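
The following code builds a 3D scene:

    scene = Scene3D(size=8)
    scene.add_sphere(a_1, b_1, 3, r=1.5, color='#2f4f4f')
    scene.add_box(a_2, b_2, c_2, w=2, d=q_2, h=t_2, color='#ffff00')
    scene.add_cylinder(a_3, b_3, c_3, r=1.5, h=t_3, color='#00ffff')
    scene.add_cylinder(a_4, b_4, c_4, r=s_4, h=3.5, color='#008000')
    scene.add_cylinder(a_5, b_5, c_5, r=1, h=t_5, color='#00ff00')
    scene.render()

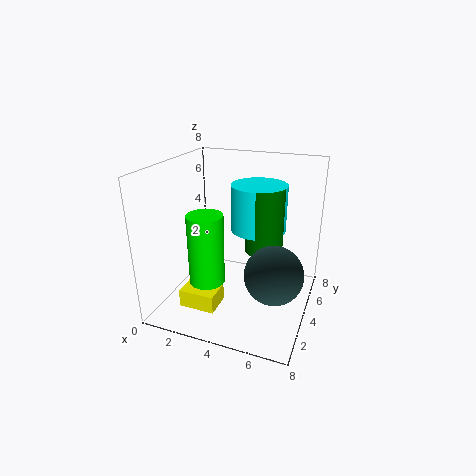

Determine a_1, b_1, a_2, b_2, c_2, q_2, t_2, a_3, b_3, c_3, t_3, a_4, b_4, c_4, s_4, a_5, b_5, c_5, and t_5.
a_1 = 6.5, b_1 = 2.5, a_2 = 1.5, b_2 = 1.5, c_2 = 0.5, q_2 = 1.5, t_2 = 1, a_3 = 5, b_3 = 4.5, c_3 = 4.5, t_3 = 2.5, a_4 = 5.5, b_4 = 4, c_4 = 3.5, s_4 = 1, a_5 = 2.5, b_5 = 3, c_5 = 1.5, t_5 = 4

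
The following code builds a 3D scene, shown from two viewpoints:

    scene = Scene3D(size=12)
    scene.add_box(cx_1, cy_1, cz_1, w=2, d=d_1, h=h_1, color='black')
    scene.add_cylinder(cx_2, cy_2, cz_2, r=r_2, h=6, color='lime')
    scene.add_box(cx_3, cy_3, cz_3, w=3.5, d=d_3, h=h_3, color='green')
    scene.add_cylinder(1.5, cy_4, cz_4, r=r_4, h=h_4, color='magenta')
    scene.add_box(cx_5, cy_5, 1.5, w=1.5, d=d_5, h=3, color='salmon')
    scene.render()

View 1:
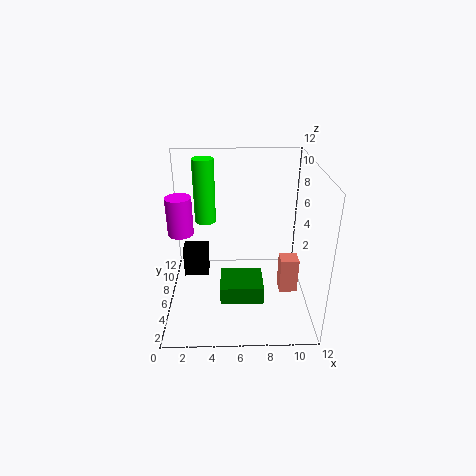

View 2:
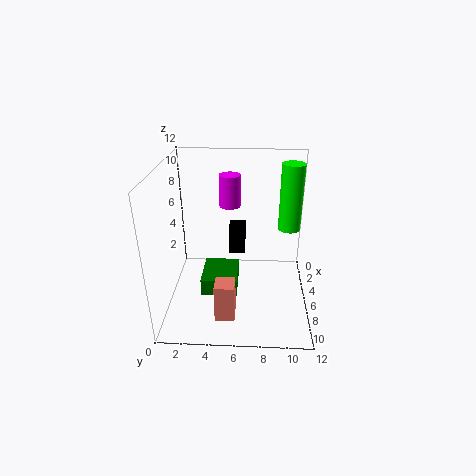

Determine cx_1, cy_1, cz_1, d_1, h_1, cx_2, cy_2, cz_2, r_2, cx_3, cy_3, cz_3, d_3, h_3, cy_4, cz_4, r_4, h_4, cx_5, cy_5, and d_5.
cx_1 = 1.5; cy_1 = 5; cz_1 = 3; d_1 = 1.5; h_1 = 2.5; cx_2 = 3; cy_2 = 10.5; cz_2 = 5.5; r_2 = 1; cx_3 = 4.5; cy_3 = 3; cz_3 = 1.5; d_3 = 3; h_3 = 1.5; cy_4 = 5; cz_4 = 7; r_4 = 1; h_4 = 3; cx_5 = 9.5; cy_5 = 4.5; d_5 = 1.5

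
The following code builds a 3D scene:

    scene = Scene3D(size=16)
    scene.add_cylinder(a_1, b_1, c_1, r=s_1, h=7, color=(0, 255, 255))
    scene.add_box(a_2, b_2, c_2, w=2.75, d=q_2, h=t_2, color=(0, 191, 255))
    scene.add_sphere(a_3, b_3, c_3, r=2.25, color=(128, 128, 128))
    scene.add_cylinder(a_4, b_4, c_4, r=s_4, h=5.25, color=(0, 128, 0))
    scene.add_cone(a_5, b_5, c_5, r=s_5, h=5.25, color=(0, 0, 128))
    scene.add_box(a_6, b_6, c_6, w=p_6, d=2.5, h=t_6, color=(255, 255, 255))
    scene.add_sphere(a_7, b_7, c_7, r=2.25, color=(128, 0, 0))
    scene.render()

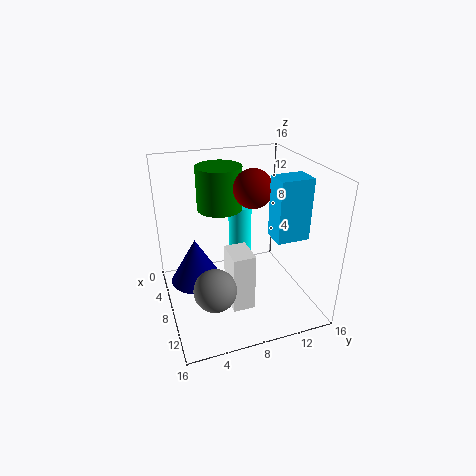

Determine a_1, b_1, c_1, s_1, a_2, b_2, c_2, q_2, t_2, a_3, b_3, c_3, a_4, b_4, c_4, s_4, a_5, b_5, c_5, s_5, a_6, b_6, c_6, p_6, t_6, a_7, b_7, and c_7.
a_1 = 1.75; b_1 = 10.5; c_1 = 2; s_1 = 1.5; a_2 = 7.75; b_2 = 11.75; c_2 = 7.75; q_2 = 3.75; t_2 = 7; a_3 = 11.5; b_3 = 4.25; c_3 = 4.25; a_4 = 2.75; b_4 = 7.5; c_4 = 9.5; s_4 = 2.75; a_5 = 6; b_5 = 3.5; c_5 = 2.25; s_5 = 3; a_6 = 7.5; b_6 = 6.5; c_6 = 0.25; p_6 = 3.5; t_6 = 6.75; a_7 = 6; b_7 = 10.5; c_7 = 12.75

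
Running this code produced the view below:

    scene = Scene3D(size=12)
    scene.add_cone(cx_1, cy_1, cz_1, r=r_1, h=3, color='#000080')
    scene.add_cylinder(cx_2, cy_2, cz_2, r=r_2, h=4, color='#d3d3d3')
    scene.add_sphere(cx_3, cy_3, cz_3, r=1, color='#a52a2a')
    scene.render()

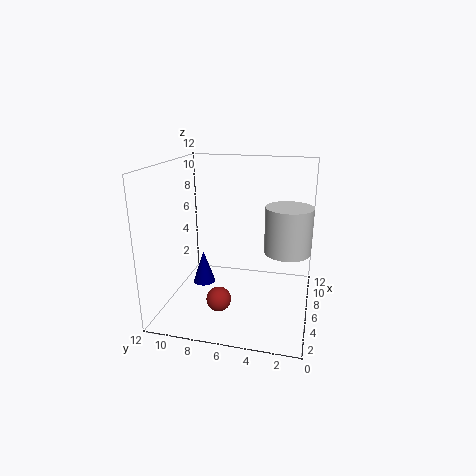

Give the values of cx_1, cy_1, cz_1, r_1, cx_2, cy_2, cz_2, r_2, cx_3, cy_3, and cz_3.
cx_1 = 7; cy_1 = 9.5; cz_1 = 1; r_1 = 1; cx_2 = 7.5; cy_2 = 2; cz_2 = 4.5; r_2 = 2; cx_3 = 3.5; cy_3 = 7; cz_3 = 1.5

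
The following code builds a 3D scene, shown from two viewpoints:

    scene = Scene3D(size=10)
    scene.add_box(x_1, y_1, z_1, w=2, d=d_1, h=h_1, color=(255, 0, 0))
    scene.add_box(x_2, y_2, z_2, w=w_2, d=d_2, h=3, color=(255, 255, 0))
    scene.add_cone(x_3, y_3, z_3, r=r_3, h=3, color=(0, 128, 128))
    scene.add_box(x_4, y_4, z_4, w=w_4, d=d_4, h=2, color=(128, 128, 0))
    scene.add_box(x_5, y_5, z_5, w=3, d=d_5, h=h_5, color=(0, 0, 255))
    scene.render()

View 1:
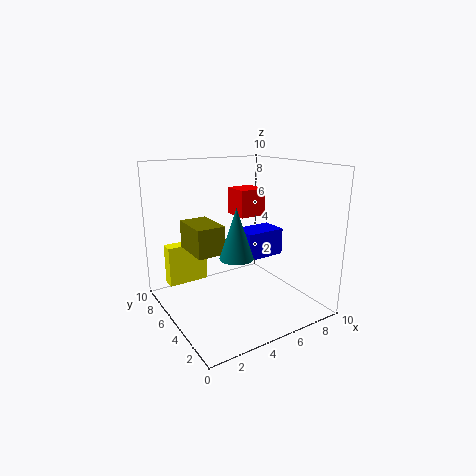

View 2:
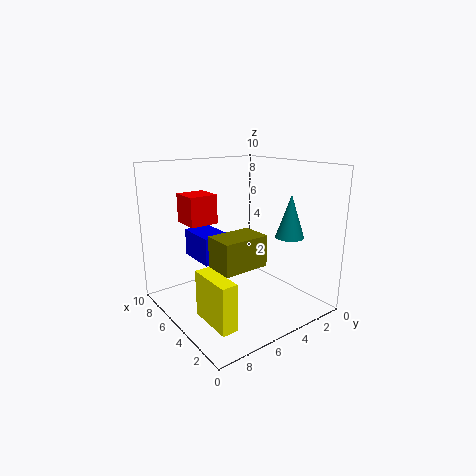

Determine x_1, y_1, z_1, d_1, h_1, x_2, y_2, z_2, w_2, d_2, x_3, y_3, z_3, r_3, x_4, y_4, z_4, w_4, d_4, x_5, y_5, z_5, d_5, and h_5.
x_1 = 6
y_1 = 6
z_1 = 6
d_1 = 2
h_1 = 2
x_2 = 1
y_2 = 8
z_2 = 1
w_2 = 3
d_2 = 1
x_3 = 3
y_3 = 2
z_3 = 5
r_3 = 1
x_4 = 2
y_4 = 5
z_4 = 4
w_4 = 2
d_4 = 3
x_5 = 6
y_5 = 5
z_5 = 3
d_5 = 2
h_5 = 2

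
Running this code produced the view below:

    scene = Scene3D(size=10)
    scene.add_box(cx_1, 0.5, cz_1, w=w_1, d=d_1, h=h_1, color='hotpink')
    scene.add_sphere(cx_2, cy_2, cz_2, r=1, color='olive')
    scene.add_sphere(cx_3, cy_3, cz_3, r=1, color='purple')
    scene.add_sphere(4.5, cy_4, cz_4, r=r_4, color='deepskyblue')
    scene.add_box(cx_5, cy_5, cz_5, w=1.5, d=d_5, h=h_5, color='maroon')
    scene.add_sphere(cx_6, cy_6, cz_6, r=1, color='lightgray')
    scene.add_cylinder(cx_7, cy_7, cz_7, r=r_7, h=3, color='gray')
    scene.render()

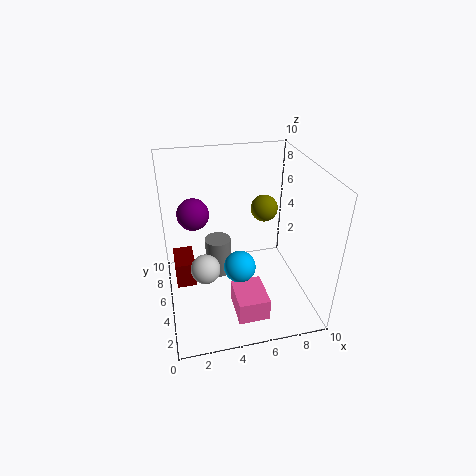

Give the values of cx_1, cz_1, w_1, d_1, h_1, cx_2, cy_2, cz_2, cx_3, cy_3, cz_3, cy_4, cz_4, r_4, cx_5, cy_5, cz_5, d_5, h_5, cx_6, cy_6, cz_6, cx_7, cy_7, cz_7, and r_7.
cx_1 = 4
cz_1 = 1.5
w_1 = 2
d_1 = 2.5
h_1 = 1.5
cx_2 = 7.5
cy_2 = 7
cz_2 = 6
cx_3 = 2
cy_3 = 4.5
cz_3 = 7.5
cy_4 = 2.5
cz_4 = 4.5
r_4 = 1
cx_5 = 0.5
cy_5 = 6
cz_5 = 0.5
d_5 = 2.5
h_5 = 2
cx_6 = 2.5
cy_6 = 4
cz_6 = 3.5
cx_7 = 4
cy_7 = 7.5
cz_7 = 0.5
r_7 = 1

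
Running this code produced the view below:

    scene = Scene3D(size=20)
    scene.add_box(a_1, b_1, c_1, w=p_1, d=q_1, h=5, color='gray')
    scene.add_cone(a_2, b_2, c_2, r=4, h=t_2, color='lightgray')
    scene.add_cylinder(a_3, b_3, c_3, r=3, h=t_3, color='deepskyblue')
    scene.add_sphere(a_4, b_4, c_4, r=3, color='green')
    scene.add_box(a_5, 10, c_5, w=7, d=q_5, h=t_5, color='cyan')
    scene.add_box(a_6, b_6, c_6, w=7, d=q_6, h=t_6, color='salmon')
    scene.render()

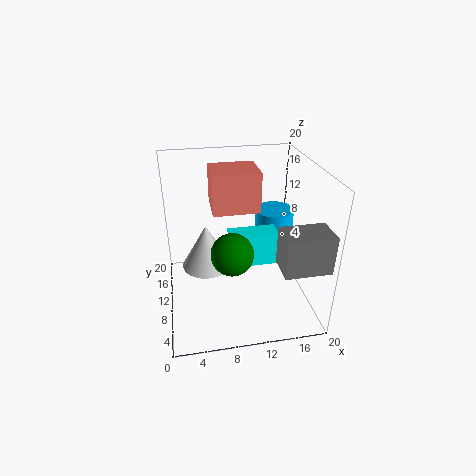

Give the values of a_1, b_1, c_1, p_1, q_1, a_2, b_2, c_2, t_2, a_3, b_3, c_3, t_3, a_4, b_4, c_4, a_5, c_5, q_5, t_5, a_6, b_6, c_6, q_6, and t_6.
a_1 = 14
b_1 = 1
c_1 = 9
p_1 = 6
q_1 = 4
a_2 = 6
b_2 = 16
c_2 = 2
t_2 = 7
a_3 = 17
b_3 = 16
c_3 = 5
t_3 = 6
a_4 = 9
b_4 = 9
c_4 = 8
a_5 = 9
c_5 = 5
q_5 = 3
t_5 = 5
a_6 = 7
b_6 = 13
c_6 = 12
q_6 = 6
t_6 = 6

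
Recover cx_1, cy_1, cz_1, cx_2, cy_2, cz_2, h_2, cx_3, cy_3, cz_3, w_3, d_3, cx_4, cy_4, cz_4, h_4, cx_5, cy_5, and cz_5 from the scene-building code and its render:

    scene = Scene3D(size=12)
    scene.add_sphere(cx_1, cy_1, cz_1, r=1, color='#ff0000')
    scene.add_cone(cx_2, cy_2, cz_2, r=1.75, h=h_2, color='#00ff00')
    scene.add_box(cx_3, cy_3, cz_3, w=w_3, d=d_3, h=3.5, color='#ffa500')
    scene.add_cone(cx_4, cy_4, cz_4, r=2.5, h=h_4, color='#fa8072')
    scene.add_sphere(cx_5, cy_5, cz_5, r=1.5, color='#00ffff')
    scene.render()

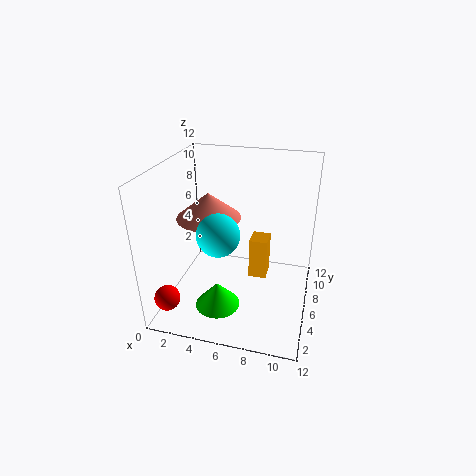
cx_1 = 1.5; cy_1 = 1.25; cz_1 = 2.5; cx_2 = 5.25; cy_2 = 2.5; cz_2 = 1.75; h_2 = 2; cx_3 = 7; cy_3 = 5.75; cz_3 = 2.5; w_3 = 1.5; d_3 = 1.75; cx_4 = 4; cy_4 = 4.75; cz_4 = 8.25; h_4 = 2; cx_5 = 5.75; cy_5 = 1.75; cz_5 = 8.5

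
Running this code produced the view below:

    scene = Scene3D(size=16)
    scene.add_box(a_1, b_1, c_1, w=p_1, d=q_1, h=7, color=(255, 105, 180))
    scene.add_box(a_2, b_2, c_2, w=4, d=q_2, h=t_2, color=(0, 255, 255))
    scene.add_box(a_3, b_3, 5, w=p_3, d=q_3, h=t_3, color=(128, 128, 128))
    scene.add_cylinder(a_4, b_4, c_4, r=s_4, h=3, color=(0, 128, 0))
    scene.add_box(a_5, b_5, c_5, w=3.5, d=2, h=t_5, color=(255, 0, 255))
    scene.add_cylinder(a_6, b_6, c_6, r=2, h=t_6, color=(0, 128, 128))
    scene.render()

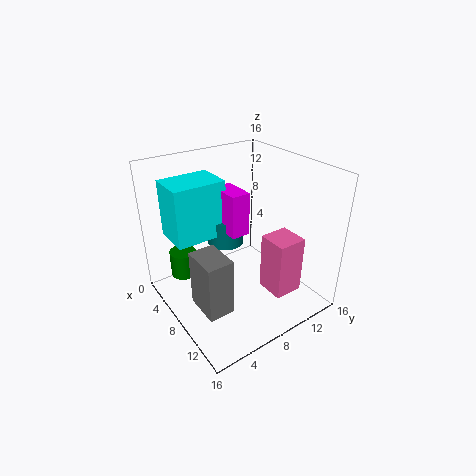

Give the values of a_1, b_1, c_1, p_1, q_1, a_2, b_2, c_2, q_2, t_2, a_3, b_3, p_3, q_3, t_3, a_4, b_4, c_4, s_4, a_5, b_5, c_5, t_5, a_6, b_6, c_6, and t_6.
a_1 = 8.5, b_1 = 11, c_1 = 0.5, p_1 = 3.5, q_1 = 3.5, a_2 = 4, b_2 = 1, c_2 = 9, q_2 = 5.5, t_2 = 6, a_3 = 11, b_3 = 0.5, p_3 = 3.5, q_3 = 2.5, t_3 = 5.5, a_4 = 4, b_4 = 3, c_4 = 3, s_4 = 1.5, a_5 = 6.5, b_5 = 6, c_5 = 9.5, t_5 = 4.5, a_6 = 7, b_6 = 7, c_6 = 7.5, t_6 = 3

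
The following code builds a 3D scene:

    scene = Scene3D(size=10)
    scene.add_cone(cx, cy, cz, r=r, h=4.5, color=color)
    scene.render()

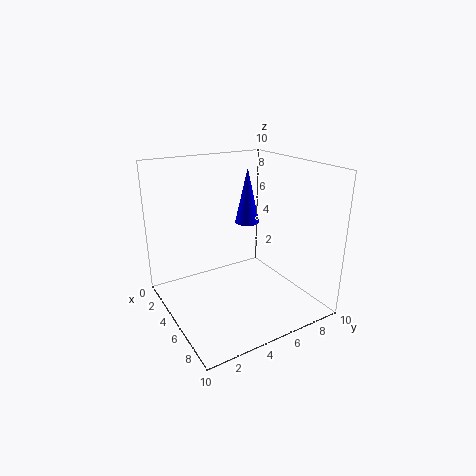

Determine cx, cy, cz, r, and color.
cx = 1.5; cy = 8; cz = 4.5; r = 1; color = 'blue'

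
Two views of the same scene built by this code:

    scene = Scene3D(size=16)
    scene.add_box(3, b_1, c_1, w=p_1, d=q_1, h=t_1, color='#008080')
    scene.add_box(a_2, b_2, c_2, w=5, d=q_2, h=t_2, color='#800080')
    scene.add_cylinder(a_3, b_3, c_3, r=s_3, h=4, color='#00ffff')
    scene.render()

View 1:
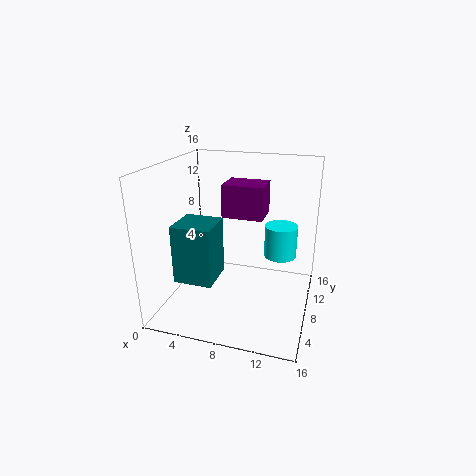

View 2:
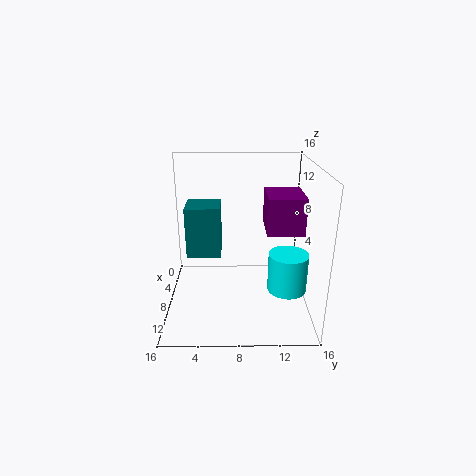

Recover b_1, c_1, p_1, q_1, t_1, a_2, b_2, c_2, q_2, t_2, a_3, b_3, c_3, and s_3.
b_1 = 2
c_1 = 5
p_1 = 4
q_1 = 4
t_1 = 6
a_2 = 5
b_2 = 11
c_2 = 9
q_2 = 4
t_2 = 4
a_3 = 12
b_3 = 13
c_3 = 4
s_3 = 2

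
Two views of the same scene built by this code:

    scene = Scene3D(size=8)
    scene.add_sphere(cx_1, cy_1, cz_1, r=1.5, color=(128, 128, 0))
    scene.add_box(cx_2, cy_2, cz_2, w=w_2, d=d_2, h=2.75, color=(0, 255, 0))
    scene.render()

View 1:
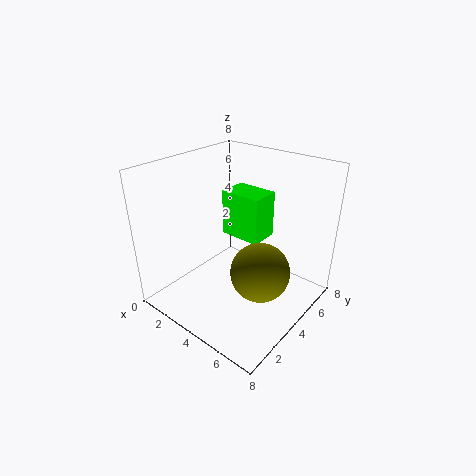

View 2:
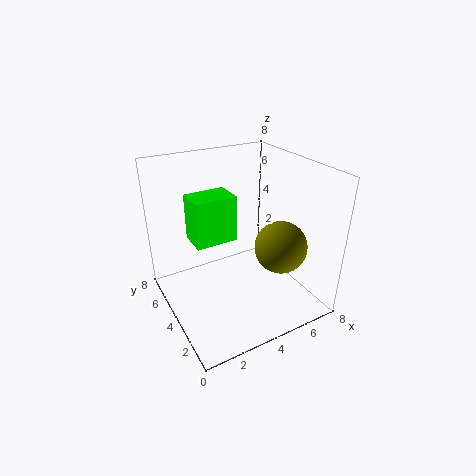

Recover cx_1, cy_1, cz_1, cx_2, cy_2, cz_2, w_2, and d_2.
cx_1 = 6.25, cy_1 = 3, cz_1 = 3.25, cx_2 = 2, cy_2 = 5, cz_2 = 3.25, w_2 = 2.5, d_2 = 1.75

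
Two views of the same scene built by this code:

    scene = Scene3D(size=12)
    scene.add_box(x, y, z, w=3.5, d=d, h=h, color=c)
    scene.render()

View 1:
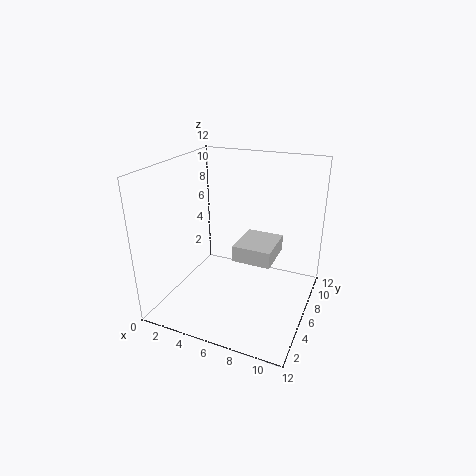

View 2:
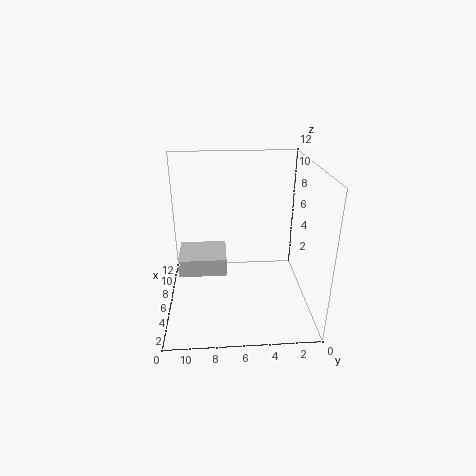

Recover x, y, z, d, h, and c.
x = 5, y = 7, z = 3, d = 4, h = 1.5, c = 'lightgray'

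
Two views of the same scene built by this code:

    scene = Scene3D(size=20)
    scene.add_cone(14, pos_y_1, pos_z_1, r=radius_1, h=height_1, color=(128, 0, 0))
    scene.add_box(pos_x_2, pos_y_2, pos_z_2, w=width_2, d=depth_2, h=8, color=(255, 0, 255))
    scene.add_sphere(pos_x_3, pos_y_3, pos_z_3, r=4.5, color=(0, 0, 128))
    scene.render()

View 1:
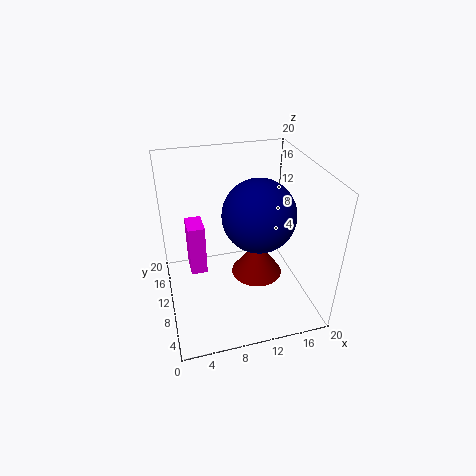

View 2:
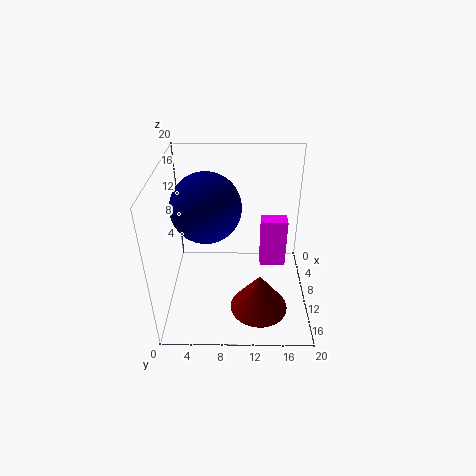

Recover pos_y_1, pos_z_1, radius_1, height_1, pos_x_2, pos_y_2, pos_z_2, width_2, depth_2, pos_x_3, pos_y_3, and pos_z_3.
pos_y_1 = 13
pos_z_1 = 1
radius_1 = 4
height_1 = 5.5
pos_x_2 = 3.5
pos_y_2 = 13.5
pos_z_2 = 2
width_2 = 2.5
depth_2 = 4
pos_x_3 = 11.5
pos_y_3 = 6
pos_z_3 = 15.5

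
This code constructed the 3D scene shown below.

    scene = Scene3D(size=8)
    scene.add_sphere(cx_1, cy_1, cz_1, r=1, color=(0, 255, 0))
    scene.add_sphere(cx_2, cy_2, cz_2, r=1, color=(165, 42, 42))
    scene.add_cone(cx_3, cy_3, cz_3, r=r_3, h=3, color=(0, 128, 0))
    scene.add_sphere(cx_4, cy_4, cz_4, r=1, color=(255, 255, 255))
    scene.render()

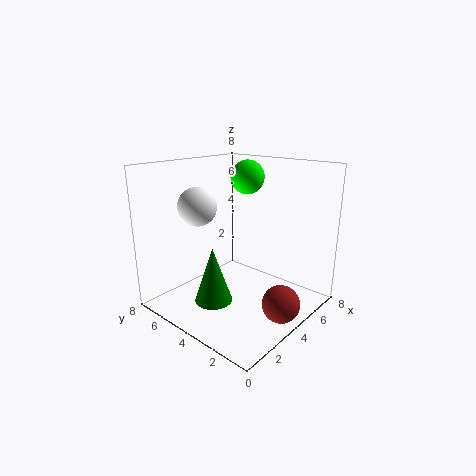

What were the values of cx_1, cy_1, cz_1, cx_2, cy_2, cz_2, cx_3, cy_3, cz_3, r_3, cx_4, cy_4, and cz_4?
cx_1 = 6; cy_1 = 5; cz_1 = 7; cx_2 = 4; cy_2 = 1; cz_2 = 1; cx_3 = 2; cy_3 = 4; cz_3 = 1; r_3 = 1; cx_4 = 2; cy_4 = 5; cz_4 = 6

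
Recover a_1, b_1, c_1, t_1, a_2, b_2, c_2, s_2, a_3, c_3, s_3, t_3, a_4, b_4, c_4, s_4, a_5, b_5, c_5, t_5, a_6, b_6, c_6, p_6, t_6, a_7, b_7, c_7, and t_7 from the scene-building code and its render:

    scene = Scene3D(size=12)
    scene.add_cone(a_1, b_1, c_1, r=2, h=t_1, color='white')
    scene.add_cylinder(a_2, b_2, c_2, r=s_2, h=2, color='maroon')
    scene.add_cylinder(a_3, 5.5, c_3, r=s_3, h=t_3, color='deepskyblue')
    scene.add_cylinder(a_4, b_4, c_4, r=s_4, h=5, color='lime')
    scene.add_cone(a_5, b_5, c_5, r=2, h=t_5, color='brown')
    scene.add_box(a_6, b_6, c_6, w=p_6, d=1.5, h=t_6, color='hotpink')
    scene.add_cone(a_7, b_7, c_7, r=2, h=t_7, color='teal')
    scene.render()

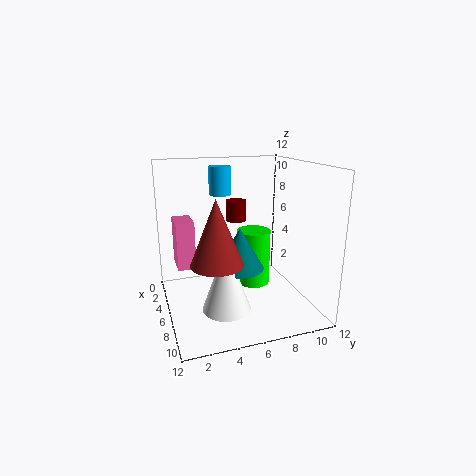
a_1 = 7.5, b_1 = 4.5, c_1 = 0.5, t_1 = 5.5, a_2 = 1, b_2 = 7.5, c_2 = 6, s_2 = 1, a_3 = 2.5, c_3 = 9, s_3 = 1, t_3 = 2.5, a_4 = 4.5, b_4 = 8, c_4 = 1, s_4 = 1.5, a_5 = 8.5, b_5 = 3.5, c_5 = 5, t_5 = 5, a_6 = 3, b_6 = 1, c_6 = 3.5, p_6 = 2.5, t_6 = 4, a_7 = 6.5, b_7 = 6, c_7 = 3.5, t_7 = 3.5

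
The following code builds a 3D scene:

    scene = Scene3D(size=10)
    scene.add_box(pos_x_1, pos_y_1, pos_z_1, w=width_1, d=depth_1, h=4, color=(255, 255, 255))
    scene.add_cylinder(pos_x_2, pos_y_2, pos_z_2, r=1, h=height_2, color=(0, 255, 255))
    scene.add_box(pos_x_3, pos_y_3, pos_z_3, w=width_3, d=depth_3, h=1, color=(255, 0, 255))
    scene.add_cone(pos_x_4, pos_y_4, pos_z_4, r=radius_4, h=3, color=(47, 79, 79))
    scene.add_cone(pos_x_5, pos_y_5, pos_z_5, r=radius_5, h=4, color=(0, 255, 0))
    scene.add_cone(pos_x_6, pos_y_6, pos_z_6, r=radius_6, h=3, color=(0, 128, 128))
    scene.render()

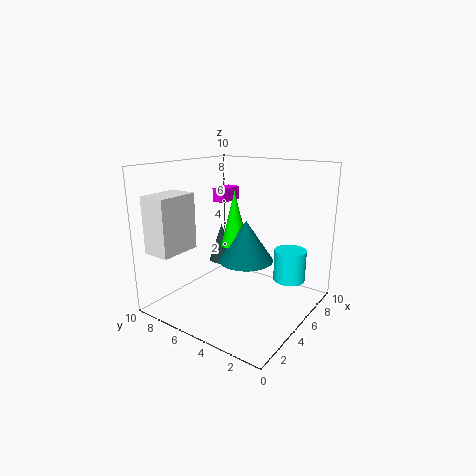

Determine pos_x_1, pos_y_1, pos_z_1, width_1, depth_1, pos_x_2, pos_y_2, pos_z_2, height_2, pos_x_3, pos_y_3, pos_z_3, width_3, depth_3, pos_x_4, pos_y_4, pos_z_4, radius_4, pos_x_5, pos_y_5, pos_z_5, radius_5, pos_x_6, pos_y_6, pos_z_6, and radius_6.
pos_x_1 = 1; pos_y_1 = 8; pos_z_1 = 4; width_1 = 3; depth_1 = 2; pos_x_2 = 5; pos_y_2 = 1; pos_z_2 = 3; height_2 = 2; pos_x_3 = 6; pos_y_3 = 7; pos_z_3 = 7; width_3 = 2; depth_3 = 1; pos_x_4 = 7; pos_y_4 = 8; pos_z_4 = 2; radius_4 = 1; pos_x_5 = 6; pos_y_5 = 6; pos_z_5 = 4; radius_5 = 1; pos_x_6 = 6; pos_y_6 = 5; pos_z_6 = 3; radius_6 = 2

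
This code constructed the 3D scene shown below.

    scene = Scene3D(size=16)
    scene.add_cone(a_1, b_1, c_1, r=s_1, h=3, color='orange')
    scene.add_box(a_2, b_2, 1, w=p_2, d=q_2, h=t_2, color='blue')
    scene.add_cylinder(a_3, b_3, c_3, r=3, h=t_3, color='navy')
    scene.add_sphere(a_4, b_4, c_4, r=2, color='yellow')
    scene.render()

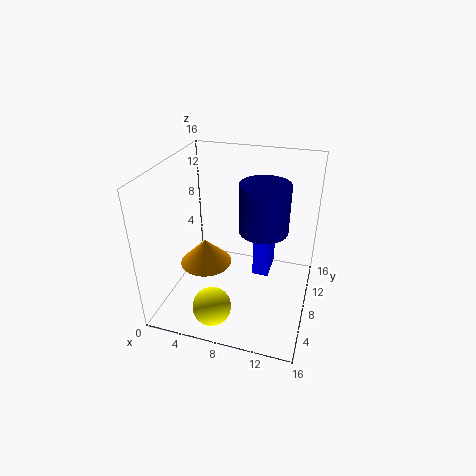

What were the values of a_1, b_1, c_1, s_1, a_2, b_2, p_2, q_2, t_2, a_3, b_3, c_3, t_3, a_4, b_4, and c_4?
a_1 = 4; b_1 = 8; c_1 = 4; s_1 = 3; a_2 = 9; b_2 = 11; p_2 = 2; q_2 = 4; t_2 = 7; a_3 = 10; b_3 = 12; c_3 = 7; t_3 = 6; a_4 = 7; b_4 = 2; c_4 = 3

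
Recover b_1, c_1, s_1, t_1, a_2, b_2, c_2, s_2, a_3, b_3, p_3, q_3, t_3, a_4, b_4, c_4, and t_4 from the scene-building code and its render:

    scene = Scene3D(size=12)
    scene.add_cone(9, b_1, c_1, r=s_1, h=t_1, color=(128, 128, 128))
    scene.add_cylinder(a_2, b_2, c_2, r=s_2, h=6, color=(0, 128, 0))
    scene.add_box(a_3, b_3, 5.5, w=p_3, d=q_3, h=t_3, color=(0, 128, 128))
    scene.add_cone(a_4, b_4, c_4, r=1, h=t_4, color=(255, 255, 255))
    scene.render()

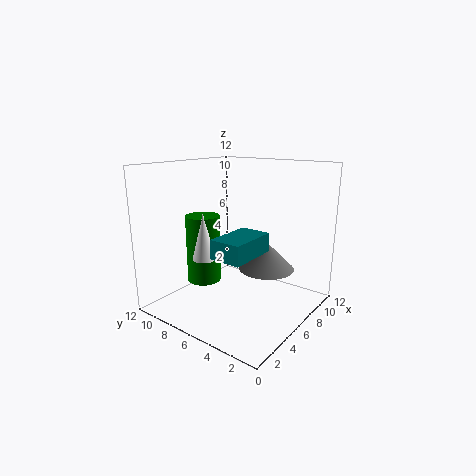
b_1 = 5, c_1 = 2.5, s_1 = 2.5, t_1 = 2.5, a_2 = 5.5, b_2 = 9.5, c_2 = 1.5, s_2 = 1.5, a_3 = 2, b_3 = 3, p_3 = 4, q_3 = 2.5, t_3 = 1.5, a_4 = 4.5, b_4 = 8.5, c_4 = 4, t_4 = 4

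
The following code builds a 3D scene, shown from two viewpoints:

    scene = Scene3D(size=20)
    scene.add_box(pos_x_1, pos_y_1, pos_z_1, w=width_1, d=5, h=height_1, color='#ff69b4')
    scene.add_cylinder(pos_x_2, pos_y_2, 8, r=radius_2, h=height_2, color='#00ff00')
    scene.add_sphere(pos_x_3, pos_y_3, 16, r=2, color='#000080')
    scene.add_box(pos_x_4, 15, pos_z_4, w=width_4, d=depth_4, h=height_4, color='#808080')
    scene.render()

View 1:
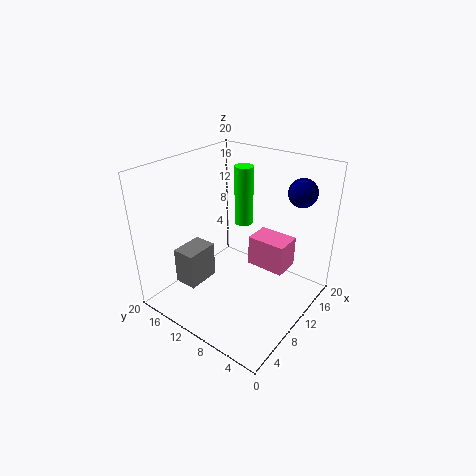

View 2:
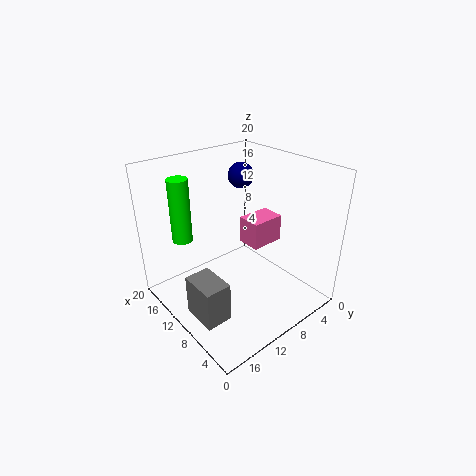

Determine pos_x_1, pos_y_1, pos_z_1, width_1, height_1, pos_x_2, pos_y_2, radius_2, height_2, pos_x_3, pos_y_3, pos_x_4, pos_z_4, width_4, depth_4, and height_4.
pos_x_1 = 9, pos_y_1 = 2.5, pos_z_1 = 7.5, width_1 = 3.5, height_1 = 4, pos_x_2 = 17.5, pos_y_2 = 14.5, radius_2 = 1.5, height_2 = 9.5, pos_x_3 = 16.5, pos_y_3 = 4, pos_x_4 = 5.5, pos_z_4 = 1.5, width_4 = 5, depth_4 = 3.5, height_4 = 5.5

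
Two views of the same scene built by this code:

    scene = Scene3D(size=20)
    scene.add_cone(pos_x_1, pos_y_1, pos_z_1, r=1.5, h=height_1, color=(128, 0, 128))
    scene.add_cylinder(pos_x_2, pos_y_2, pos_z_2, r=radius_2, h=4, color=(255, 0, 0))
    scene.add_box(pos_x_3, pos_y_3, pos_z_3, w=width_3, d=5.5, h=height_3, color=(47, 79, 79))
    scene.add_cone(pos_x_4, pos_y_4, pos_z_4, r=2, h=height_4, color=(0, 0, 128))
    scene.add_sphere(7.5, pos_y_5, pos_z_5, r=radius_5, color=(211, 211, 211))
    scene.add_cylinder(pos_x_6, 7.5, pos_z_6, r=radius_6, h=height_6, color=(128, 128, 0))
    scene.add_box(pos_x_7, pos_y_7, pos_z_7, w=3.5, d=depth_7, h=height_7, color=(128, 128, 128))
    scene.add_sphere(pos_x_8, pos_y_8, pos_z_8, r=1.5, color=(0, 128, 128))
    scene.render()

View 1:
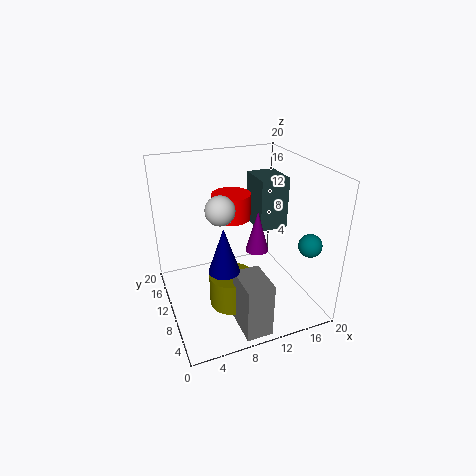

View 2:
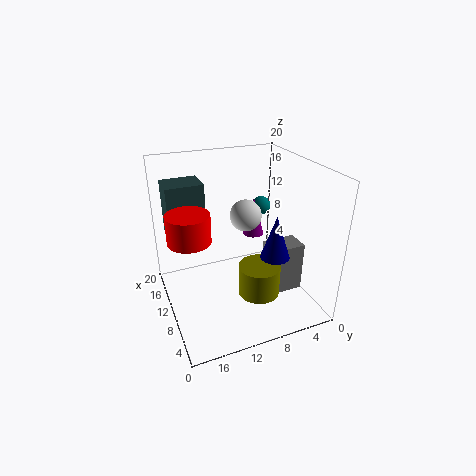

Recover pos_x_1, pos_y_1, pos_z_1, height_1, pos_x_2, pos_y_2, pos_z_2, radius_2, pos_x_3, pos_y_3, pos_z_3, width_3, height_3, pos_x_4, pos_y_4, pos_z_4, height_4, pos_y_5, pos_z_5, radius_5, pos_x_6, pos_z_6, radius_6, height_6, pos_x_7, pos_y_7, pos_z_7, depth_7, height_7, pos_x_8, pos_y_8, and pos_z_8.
pos_x_1 = 11.5
pos_y_1 = 7
pos_z_1 = 9.5
height_1 = 5.5
pos_x_2 = 11.5
pos_y_2 = 16.5
pos_z_2 = 10
radius_2 = 3
pos_x_3 = 15
pos_y_3 = 13
pos_z_3 = 8.5
width_3 = 4.5
height_3 = 8
pos_x_4 = 6.5
pos_y_4 = 6
pos_z_4 = 8
height_4 = 6
pos_y_5 = 10
pos_z_5 = 14.5
radius_5 = 2
pos_x_6 = 8
pos_z_6 = 1.5
radius_6 = 3
height_6 = 4.5
pos_x_7 = 7.5
pos_y_7 = 0.5
pos_z_7 = 0.5
depth_7 = 5
height_7 = 7.5
pos_x_8 = 17
pos_y_8 = 3
pos_z_8 = 11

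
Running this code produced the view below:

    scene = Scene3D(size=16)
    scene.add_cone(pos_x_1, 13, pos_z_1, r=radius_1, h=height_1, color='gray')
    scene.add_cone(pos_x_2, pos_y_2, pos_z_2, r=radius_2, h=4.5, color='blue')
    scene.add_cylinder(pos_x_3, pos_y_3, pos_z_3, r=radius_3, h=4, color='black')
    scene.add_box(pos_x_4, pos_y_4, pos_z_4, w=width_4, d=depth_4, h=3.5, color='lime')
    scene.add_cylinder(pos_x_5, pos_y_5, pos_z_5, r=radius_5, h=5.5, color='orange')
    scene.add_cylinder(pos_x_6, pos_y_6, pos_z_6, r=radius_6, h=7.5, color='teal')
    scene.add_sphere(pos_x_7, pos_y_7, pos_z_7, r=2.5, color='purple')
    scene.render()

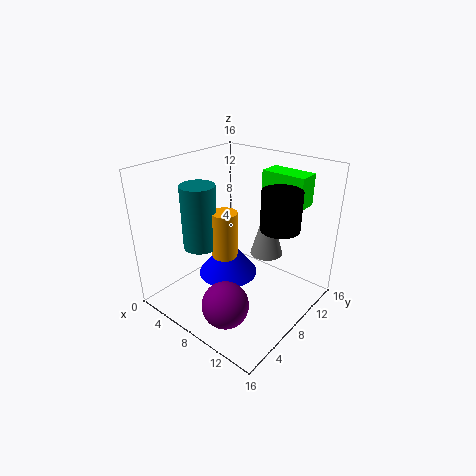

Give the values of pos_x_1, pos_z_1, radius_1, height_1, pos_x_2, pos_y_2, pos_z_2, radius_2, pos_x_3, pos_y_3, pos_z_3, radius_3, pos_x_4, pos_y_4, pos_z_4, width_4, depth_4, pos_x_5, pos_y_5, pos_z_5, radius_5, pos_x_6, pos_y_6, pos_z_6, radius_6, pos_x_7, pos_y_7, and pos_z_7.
pos_x_1 = 8.5, pos_z_1 = 4, radius_1 = 2, height_1 = 7, pos_x_2 = 6, pos_y_2 = 8.5, pos_z_2 = 2.5, radius_2 = 3.5, pos_x_3 = 13, pos_y_3 = 8.5, pos_z_3 = 10.5, radius_3 = 2, pos_x_4 = 8.5, pos_y_4 = 11.5, pos_z_4 = 11.5, width_4 = 5, depth_4 = 2.5, pos_x_5 = 6, pos_y_5 = 8, pos_z_5 = 5, radius_5 = 1.5, pos_x_6 = 3.5, pos_y_6 = 6.5, pos_z_6 = 6, radius_6 = 2, pos_x_7 = 10, pos_y_7 = 3.5, pos_z_7 = 2.5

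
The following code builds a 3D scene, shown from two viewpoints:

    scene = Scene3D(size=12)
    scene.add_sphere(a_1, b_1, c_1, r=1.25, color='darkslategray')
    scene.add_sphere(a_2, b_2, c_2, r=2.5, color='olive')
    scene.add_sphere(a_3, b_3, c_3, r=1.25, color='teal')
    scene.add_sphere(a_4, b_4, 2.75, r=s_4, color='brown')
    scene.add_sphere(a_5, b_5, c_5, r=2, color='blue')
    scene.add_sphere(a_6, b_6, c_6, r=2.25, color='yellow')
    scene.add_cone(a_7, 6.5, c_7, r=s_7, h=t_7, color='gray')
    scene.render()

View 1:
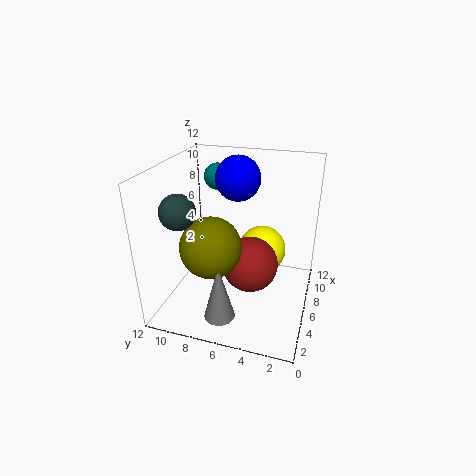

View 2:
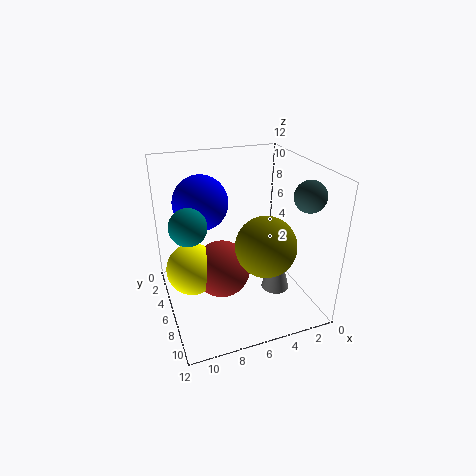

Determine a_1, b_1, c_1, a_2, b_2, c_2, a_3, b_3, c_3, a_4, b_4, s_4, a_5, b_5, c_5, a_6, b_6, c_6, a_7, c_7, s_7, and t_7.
a_1 = 1.25
b_1 = 8.75
c_1 = 10
a_2 = 4.25
b_2 = 7.75
c_2 = 5.75
a_3 = 10.75
b_3 = 9.5
c_3 = 9.5
a_4 = 7.25
b_4 = 5.25
s_4 = 2.5
a_5 = 9.25
b_5 = 7
c_5 = 10
a_6 = 9.75
b_6 = 4.75
c_6 = 3
a_7 = 2.5
c_7 = 0.5
s_7 = 1.25
t_7 = 4.75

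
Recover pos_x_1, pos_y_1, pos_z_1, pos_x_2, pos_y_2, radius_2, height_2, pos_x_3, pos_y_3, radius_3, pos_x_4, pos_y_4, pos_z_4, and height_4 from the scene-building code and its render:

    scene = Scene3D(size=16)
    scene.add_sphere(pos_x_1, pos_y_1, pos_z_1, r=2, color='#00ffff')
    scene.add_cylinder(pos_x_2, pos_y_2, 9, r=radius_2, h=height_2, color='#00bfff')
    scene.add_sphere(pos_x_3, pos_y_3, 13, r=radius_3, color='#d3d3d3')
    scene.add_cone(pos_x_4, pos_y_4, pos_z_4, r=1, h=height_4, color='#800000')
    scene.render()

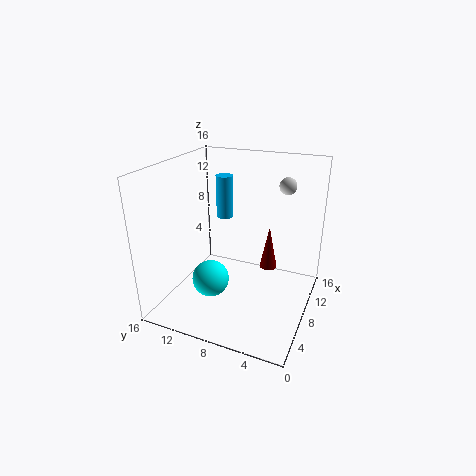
pos_x_1 = 5, pos_y_1 = 10, pos_z_1 = 4, pos_x_2 = 11, pos_y_2 = 11, radius_2 = 1, height_2 = 5, pos_x_3 = 13, pos_y_3 = 4, radius_3 = 1, pos_x_4 = 10, pos_y_4 = 5, pos_z_4 = 4, height_4 = 5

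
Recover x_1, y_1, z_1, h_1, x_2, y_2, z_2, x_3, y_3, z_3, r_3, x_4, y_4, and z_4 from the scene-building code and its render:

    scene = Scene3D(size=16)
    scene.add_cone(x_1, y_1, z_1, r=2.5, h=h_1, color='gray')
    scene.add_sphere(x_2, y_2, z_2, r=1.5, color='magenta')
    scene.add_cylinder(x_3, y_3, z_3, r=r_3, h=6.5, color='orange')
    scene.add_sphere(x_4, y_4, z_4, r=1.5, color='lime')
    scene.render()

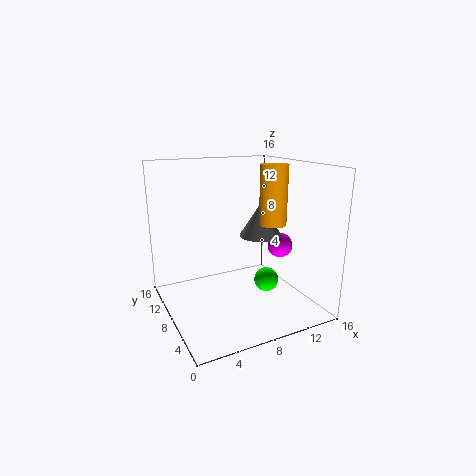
x_1 = 11.5; y_1 = 9; z_1 = 7.5; h_1 = 4; x_2 = 14; y_2 = 8.5; z_2 = 6; x_3 = 11.5; y_3 = 6.5; z_3 = 9.5; r_3 = 1.5; x_4 = 12.5; y_4 = 9; z_4 = 1.5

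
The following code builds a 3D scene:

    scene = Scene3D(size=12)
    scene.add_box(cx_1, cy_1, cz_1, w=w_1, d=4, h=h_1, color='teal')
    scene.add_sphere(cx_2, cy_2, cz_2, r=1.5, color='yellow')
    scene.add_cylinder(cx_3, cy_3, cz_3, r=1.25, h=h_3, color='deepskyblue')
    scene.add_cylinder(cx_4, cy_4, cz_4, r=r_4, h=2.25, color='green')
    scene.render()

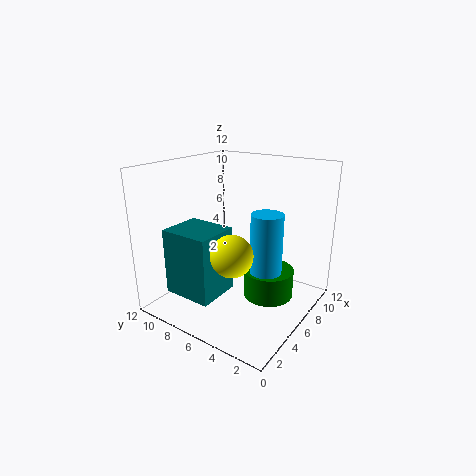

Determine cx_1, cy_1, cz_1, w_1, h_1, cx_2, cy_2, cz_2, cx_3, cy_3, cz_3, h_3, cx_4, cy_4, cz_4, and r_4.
cx_1 = 1; cy_1 = 5.5; cz_1 = 2.25; w_1 = 3.5; h_1 = 5.25; cx_2 = 2; cy_2 = 3.75; cz_2 = 6.5; cx_3 = 5.5; cy_3 = 3; cz_3 = 3; h_3 = 5.75; cx_4 = 6; cy_4 = 3; cz_4 = 1.75; r_4 = 2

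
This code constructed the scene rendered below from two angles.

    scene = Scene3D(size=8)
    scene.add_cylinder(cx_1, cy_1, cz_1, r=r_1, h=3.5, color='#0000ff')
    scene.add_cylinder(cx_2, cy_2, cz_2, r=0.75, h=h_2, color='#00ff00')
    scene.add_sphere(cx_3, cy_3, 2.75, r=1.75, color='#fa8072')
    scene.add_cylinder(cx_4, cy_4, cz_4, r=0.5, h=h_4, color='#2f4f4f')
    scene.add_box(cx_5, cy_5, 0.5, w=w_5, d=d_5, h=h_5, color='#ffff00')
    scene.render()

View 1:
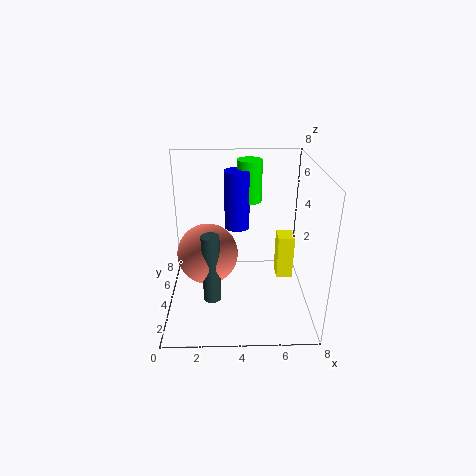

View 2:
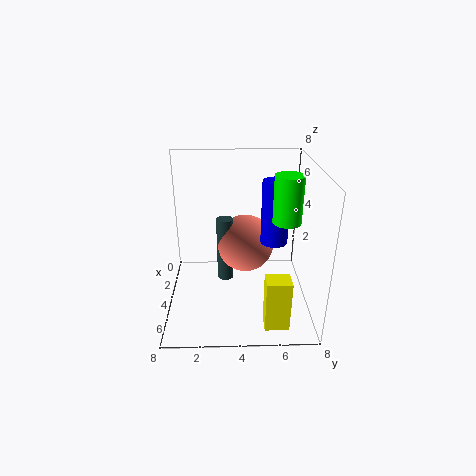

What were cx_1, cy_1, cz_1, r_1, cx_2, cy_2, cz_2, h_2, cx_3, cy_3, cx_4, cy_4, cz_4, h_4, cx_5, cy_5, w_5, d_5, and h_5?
cx_1 = 4; cy_1 = 6; cz_1 = 3.75; r_1 = 0.75; cx_2 = 4.75; cy_2 = 6.5; cz_2 = 5.25; h_2 = 2.5; cx_3 = 2.25; cy_3 = 4.5; cx_4 = 2.5; cy_4 = 3.25; cz_4 = 0.5; h_4 = 4; cx_5 = 6.5; cy_5 = 5.25; w_5 = 1; d_5 = 1.25; h_5 = 2.75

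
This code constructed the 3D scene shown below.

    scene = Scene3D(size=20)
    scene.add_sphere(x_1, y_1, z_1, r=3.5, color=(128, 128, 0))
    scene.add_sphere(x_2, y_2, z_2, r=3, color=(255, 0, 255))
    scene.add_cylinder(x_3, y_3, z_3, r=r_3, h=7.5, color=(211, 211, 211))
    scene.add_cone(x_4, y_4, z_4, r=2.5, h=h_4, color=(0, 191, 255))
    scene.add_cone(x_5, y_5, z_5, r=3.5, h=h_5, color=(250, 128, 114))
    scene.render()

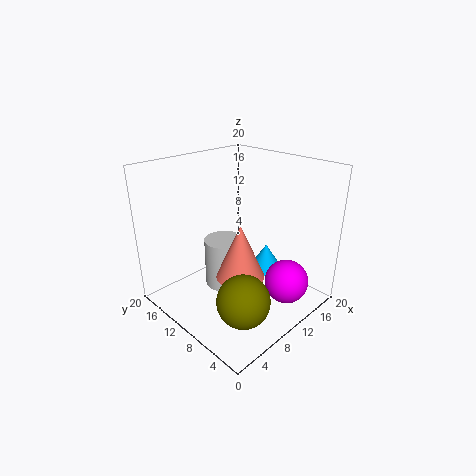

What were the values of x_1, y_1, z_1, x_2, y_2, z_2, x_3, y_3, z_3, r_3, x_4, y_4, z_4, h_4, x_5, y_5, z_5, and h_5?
x_1 = 6; y_1 = 5; z_1 = 4; x_2 = 13; y_2 = 3.5; z_2 = 4.5; x_3 = 11; y_3 = 14; z_3 = 0.5; r_3 = 3; x_4 = 15; y_4 = 9; z_4 = 3.5; h_4 = 4; x_5 = 10; y_5 = 9.5; z_5 = 4; h_5 = 8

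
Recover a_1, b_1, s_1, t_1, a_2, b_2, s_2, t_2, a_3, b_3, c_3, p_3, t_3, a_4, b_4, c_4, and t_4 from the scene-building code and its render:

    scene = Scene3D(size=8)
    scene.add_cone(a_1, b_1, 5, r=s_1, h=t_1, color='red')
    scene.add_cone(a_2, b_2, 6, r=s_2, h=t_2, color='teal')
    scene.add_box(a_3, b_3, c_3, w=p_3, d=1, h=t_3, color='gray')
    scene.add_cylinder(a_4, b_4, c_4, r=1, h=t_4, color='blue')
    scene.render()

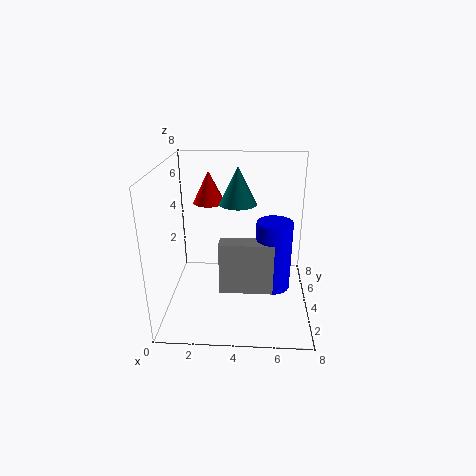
a_1 = 2
b_1 = 7
s_1 = 1
t_1 = 2
a_2 = 4
b_2 = 4
s_2 = 1
t_2 = 2
a_3 = 3
b_3 = 3
c_3 = 1
p_3 = 3
t_3 = 3
a_4 = 6
b_4 = 4
c_4 = 1
t_4 = 4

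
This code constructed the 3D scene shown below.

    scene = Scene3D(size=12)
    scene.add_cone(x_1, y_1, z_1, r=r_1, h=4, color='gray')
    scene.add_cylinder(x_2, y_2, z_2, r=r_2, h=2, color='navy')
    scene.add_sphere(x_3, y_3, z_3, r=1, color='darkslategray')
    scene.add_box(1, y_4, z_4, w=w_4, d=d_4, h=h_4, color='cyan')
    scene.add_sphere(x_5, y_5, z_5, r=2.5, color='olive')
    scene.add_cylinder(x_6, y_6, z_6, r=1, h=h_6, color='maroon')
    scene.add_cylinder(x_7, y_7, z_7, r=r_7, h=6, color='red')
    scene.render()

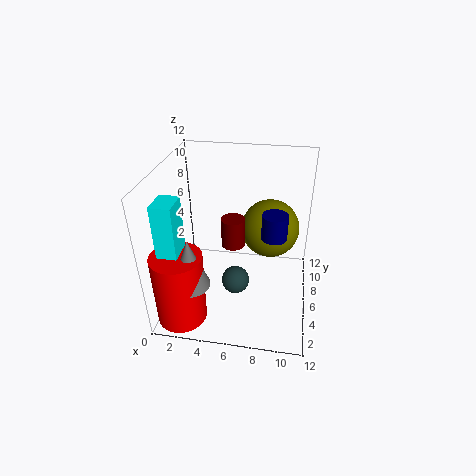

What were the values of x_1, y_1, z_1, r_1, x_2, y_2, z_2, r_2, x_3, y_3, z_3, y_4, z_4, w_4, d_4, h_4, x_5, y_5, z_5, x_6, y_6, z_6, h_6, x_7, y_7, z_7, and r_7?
x_1 = 3
y_1 = 2
z_1 = 4
r_1 = 1.5
x_2 = 9
y_2 = 5
z_2 = 7
r_2 = 1
x_3 = 6.5
y_3 = 2
z_3 = 5
y_4 = 1
z_4 = 7
w_4 = 1.5
d_4 = 2
h_4 = 4
x_5 = 8.5
y_5 = 8
z_5 = 6
x_6 = 5.5
y_6 = 6.5
z_6 = 5
h_6 = 2.5
x_7 = 2
y_7 = 2
z_7 = 0.5
r_7 = 2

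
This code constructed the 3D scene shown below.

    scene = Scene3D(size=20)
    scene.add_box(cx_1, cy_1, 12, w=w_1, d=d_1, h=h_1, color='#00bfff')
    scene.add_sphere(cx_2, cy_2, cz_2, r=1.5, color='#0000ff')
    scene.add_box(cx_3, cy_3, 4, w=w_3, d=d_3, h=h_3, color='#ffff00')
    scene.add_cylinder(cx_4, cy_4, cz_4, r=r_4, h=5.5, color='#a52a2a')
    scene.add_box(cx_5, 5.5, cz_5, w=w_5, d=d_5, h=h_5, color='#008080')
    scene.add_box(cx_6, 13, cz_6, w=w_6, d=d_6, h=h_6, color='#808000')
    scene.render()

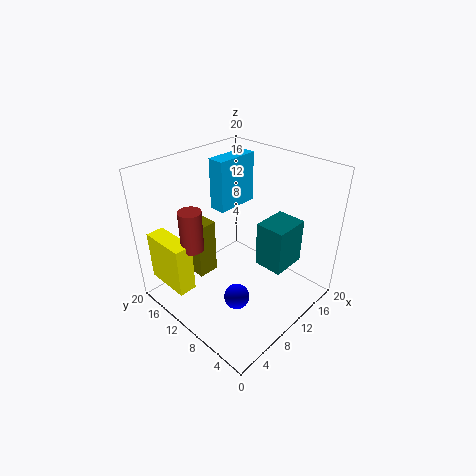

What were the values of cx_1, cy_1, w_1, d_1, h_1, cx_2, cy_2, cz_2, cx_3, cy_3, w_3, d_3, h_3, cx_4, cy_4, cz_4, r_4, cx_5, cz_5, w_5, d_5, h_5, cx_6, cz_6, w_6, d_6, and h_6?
cx_1 = 11
cy_1 = 14
w_1 = 6.5
d_1 = 2.5
h_1 = 7.5
cx_2 = 3.5
cy_2 = 4
cz_2 = 7.5
cx_3 = 1
cy_3 = 12
w_3 = 2.5
d_3 = 6.5
h_3 = 7
cx_4 = 4
cy_4 = 12.5
cz_4 = 10
r_4 = 1.5
cx_5 = 14
cz_5 = 3.5
w_5 = 5.5
d_5 = 4.5
h_5 = 7
cx_6 = 5.5
cz_6 = 4
w_6 = 3
d_6 = 4
h_6 = 8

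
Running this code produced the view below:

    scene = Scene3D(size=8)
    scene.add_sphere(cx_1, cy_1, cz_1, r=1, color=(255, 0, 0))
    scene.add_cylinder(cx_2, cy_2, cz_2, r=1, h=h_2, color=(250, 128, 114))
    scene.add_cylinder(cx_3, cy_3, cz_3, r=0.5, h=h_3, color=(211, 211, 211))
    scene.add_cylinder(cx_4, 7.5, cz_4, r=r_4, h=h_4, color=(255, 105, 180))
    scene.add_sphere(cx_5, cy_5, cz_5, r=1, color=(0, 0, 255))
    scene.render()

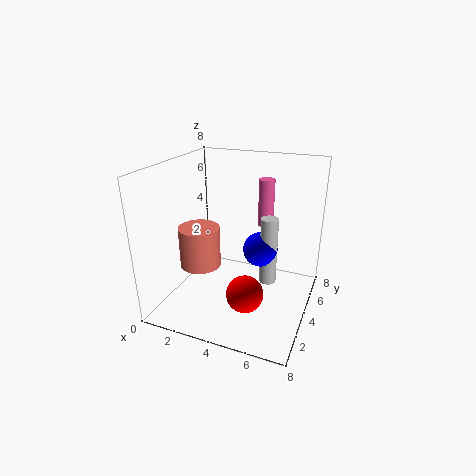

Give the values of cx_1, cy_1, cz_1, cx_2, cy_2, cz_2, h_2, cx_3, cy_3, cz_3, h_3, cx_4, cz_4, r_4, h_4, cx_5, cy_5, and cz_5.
cx_1 = 5
cy_1 = 2.5
cz_1 = 1.5
cx_2 = 3
cy_2 = 1.5
cz_2 = 3.5
h_2 = 2
cx_3 = 5.5
cy_3 = 5
cz_3 = 1
h_3 = 4
cx_4 = 4.5
cz_4 = 3.5
r_4 = 0.5
h_4 = 3
cx_5 = 5
cy_5 = 5
cz_5 = 3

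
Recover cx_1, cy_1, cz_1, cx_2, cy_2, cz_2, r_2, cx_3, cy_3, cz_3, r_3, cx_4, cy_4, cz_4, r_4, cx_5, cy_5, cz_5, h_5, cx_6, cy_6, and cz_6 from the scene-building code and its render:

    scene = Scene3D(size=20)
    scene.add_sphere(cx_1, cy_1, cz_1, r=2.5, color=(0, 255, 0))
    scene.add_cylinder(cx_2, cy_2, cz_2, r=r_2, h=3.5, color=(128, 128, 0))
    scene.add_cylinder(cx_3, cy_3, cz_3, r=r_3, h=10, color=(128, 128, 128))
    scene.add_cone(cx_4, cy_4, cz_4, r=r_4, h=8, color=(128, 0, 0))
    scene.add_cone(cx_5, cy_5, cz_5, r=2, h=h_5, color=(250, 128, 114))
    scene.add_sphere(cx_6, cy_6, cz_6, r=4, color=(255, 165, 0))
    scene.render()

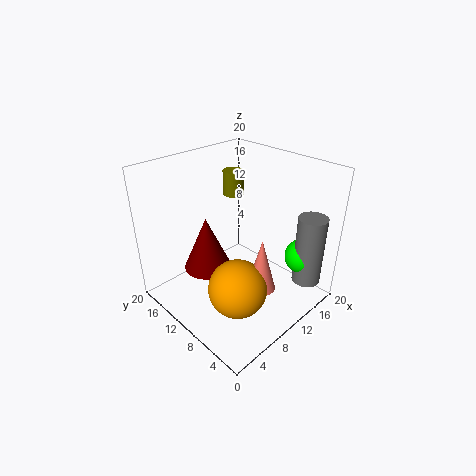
cx_1 = 16.5, cy_1 = 3.5, cz_1 = 7, cx_2 = 13, cy_2 = 14, cz_2 = 14.5, r_2 = 1.5, cx_3 = 16.5, cy_3 = 2.5, cz_3 = 3.5, r_3 = 2, cx_4 = 8, cy_4 = 14.5, cz_4 = 4, r_4 = 3.5, cx_5 = 10, cy_5 = 5.5, cz_5 = 4, h_5 = 7.5, cx_6 = 7, cy_6 = 7, cz_6 = 4.5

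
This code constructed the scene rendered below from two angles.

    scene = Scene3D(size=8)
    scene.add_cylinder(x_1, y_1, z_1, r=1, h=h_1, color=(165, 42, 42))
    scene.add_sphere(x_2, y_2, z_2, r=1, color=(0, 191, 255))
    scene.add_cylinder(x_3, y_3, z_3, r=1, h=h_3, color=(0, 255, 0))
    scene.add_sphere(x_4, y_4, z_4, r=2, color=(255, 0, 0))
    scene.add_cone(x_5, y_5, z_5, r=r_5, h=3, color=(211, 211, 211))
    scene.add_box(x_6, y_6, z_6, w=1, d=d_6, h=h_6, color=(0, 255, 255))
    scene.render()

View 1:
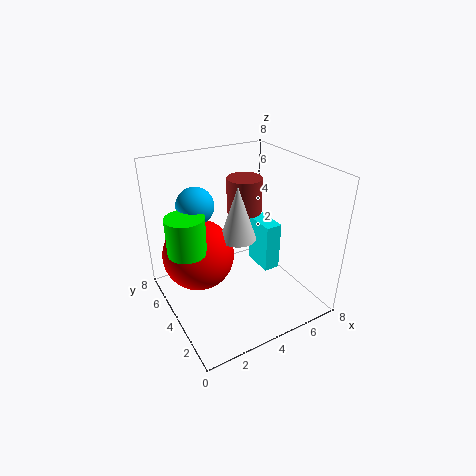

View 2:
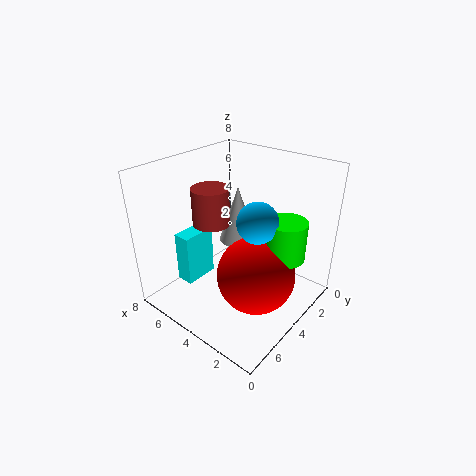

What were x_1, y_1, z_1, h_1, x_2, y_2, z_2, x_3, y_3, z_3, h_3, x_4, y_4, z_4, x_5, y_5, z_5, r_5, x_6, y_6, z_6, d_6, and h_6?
x_1 = 5; y_1 = 5; z_1 = 5; h_1 = 2; x_2 = 2; y_2 = 5; z_2 = 6; x_3 = 1; y_3 = 4; z_3 = 4; h_3 = 2; x_4 = 2; y_4 = 5; z_4 = 3; x_5 = 4; y_5 = 4; z_5 = 4; r_5 = 1; x_6 = 6; y_6 = 4; z_6 = 1; d_6 = 2; h_6 = 3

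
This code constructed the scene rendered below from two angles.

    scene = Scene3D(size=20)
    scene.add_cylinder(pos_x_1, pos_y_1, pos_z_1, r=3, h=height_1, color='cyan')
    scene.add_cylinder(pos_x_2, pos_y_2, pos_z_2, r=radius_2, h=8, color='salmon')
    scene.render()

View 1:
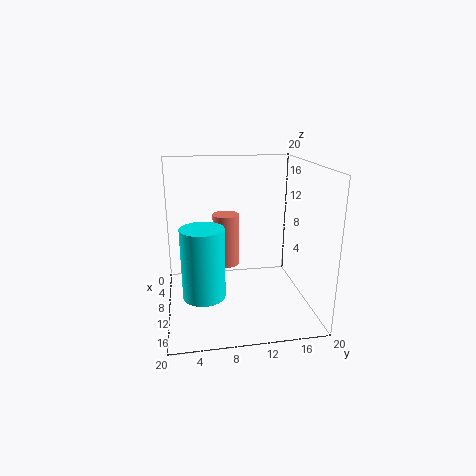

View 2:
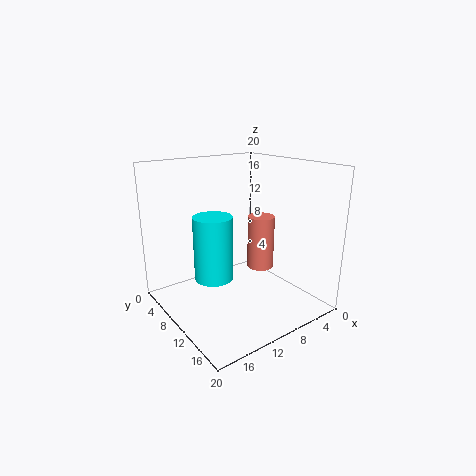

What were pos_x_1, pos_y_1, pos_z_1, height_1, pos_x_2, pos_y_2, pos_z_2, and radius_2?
pos_x_1 = 11; pos_y_1 = 5; pos_z_1 = 2; height_1 = 10; pos_x_2 = 5; pos_y_2 = 9; pos_z_2 = 4; radius_2 = 2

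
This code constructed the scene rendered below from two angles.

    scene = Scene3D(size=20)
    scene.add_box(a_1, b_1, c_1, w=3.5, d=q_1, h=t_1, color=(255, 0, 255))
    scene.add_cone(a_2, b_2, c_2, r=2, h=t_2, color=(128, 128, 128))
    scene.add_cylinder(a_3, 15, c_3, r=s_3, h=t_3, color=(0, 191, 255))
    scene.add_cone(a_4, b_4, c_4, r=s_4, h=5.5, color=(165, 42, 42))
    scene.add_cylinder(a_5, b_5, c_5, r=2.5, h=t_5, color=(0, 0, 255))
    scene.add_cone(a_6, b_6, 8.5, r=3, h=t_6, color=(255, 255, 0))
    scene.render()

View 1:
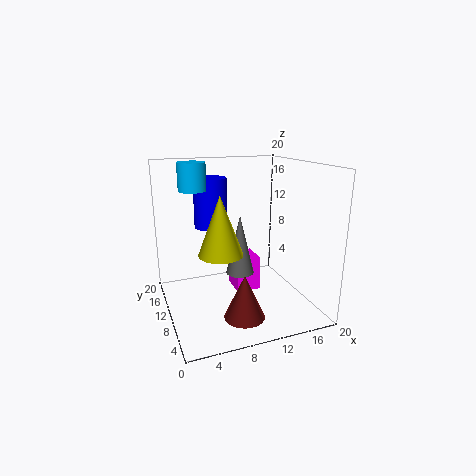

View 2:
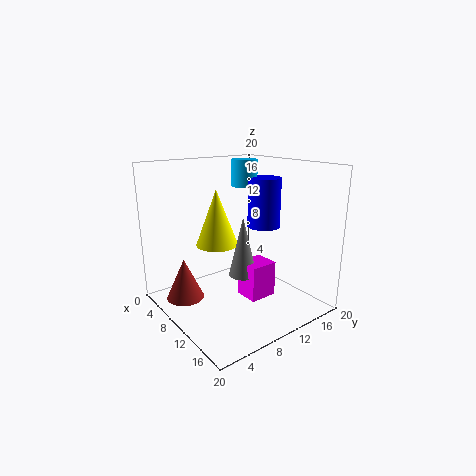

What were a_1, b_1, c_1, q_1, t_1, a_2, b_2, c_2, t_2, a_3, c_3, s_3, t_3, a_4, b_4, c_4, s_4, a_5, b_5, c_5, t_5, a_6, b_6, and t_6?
a_1 = 10, b_1 = 10, c_1 = 1.5, q_1 = 4, t_1 = 5, a_2 = 10.5, b_2 = 10.5, c_2 = 4.5, t_2 = 8.5, a_3 = 5, c_3 = 16, s_3 = 2, t_3 = 4, a_4 = 8, b_4 = 2.5, c_4 = 2.5, s_4 = 2.5, a_5 = 8, b_5 = 16.5, c_5 = 10, t_5 = 7.5, a_6 = 7, b_6 = 8.5, t_6 = 8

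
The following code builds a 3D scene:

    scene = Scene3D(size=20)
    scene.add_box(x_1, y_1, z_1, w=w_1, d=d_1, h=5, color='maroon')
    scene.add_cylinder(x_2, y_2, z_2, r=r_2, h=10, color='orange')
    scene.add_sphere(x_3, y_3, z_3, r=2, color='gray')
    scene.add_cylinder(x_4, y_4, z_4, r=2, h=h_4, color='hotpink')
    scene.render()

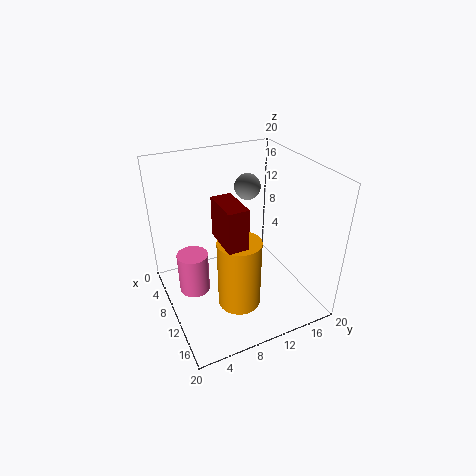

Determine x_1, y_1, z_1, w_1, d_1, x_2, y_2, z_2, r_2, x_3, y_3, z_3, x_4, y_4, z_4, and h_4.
x_1 = 12; y_1 = 5.5; z_1 = 13; w_1 = 5; d_1 = 2.5; x_2 = 12.5; y_2 = 9; z_2 = 1; r_2 = 3; x_3 = 4; y_3 = 14.5; z_3 = 14.5; x_4 = 11; y_4 = 3; z_4 = 4.5; h_4 = 5.5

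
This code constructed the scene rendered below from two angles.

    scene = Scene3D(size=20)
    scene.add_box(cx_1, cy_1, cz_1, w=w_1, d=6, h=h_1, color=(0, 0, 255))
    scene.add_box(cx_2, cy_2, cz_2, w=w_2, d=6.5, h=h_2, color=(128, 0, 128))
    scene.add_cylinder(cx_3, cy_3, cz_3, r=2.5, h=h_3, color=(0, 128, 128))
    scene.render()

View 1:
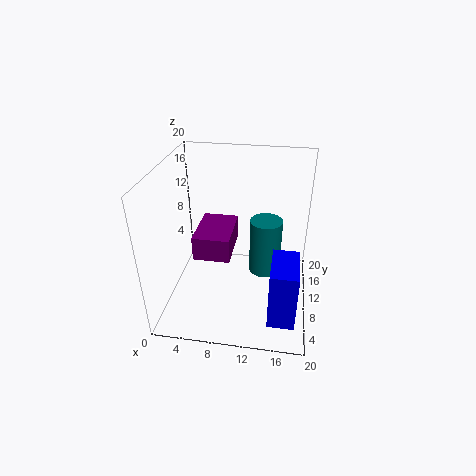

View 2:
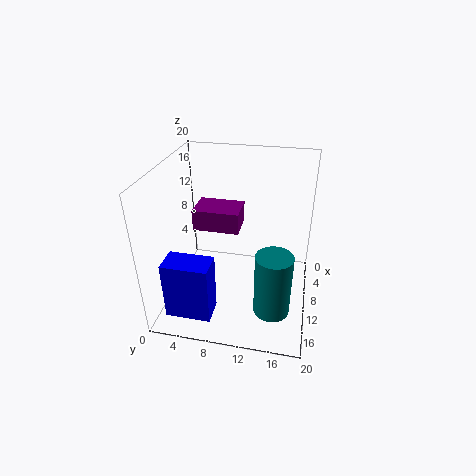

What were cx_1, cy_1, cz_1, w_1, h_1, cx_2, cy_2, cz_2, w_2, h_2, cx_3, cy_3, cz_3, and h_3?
cx_1 = 15
cy_1 = 2
cz_1 = 2
w_1 = 3.5
h_1 = 8
cx_2 = 5.5
cy_2 = 3.5
cz_2 = 10.5
w_2 = 4.5
h_2 = 3
cx_3 = 13.5
cy_3 = 15.5
cz_3 = 1
h_3 = 9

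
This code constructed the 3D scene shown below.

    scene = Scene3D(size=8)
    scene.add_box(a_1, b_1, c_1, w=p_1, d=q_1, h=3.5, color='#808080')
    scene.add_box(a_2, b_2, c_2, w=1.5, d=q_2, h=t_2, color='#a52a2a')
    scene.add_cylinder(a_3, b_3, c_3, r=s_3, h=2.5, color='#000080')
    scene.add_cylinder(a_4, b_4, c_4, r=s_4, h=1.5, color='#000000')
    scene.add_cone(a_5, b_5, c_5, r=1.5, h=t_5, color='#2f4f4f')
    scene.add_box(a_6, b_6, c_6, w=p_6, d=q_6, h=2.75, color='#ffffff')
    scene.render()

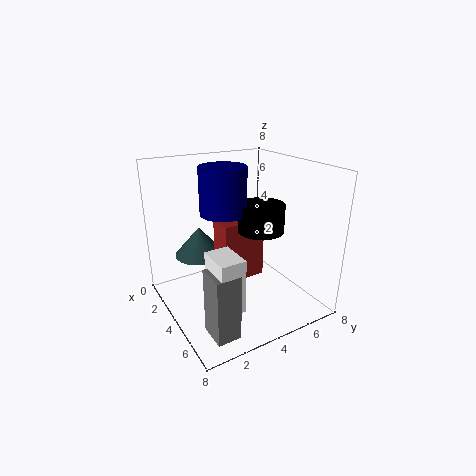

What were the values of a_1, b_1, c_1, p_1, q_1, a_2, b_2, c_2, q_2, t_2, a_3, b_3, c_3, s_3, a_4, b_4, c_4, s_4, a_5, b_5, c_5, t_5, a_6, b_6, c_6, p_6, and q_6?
a_1 = 5.75
b_1 = 1
c_1 = 0.25
p_1 = 1.5
q_1 = 1.25
a_2 = 2.5
b_2 = 3.25
c_2 = 1.25
q_2 = 2.5
t_2 = 3.5
a_3 = 3.75
b_3 = 3.25
c_3 = 5.5
s_3 = 1.25
a_4 = 4.75
b_4 = 5
c_4 = 4.5
s_4 = 1.25
a_5 = 1.5
b_5 = 2.75
c_5 = 2.25
t_5 = 1.75
a_6 = 5.5
b_6 = 1.25
c_6 = 1.75
p_6 = 1.75
q_6 = 1.25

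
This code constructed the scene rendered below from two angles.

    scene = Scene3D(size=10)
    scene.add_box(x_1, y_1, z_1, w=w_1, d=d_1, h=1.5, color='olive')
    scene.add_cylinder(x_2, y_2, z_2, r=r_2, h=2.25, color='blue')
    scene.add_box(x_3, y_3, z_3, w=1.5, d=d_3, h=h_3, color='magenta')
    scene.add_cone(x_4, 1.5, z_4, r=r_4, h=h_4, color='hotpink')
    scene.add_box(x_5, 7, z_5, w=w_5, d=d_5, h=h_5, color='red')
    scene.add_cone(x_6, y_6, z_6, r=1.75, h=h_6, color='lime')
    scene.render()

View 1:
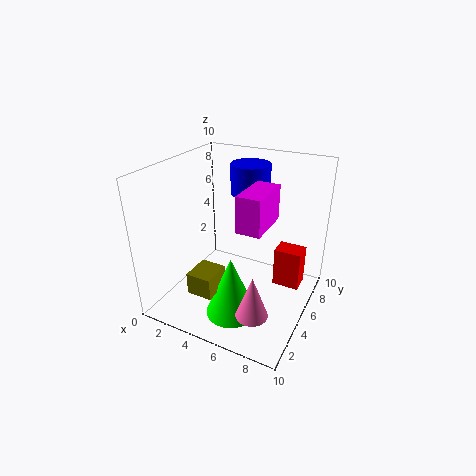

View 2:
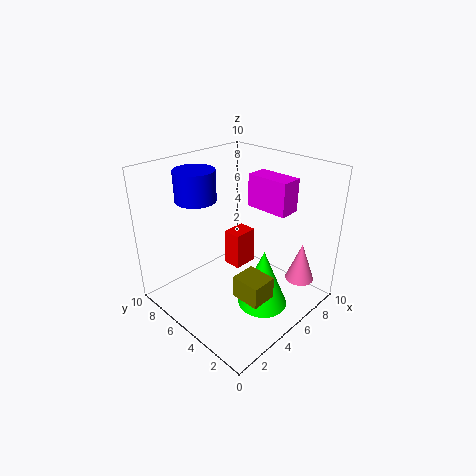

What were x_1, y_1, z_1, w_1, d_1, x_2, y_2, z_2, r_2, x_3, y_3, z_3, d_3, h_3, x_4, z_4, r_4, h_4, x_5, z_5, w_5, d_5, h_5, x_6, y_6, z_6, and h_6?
x_1 = 3
y_1 = 1.5
z_1 = 2
w_1 = 1.75
d_1 = 2
x_2 = 4.25
y_2 = 8.5
z_2 = 7
r_2 = 1.5
x_3 = 6.25
y_3 = 2.25
z_3 = 7
d_3 = 3
h_3 = 2.25
x_4 = 7.75
z_4 = 2
r_4 = 1
h_4 = 2.75
x_5 = 7
z_5 = 0.5
w_5 = 2
d_5 = 1.5
h_5 = 3
x_6 = 5.5
y_6 = 3
z_6 = 0.25
h_6 = 4.25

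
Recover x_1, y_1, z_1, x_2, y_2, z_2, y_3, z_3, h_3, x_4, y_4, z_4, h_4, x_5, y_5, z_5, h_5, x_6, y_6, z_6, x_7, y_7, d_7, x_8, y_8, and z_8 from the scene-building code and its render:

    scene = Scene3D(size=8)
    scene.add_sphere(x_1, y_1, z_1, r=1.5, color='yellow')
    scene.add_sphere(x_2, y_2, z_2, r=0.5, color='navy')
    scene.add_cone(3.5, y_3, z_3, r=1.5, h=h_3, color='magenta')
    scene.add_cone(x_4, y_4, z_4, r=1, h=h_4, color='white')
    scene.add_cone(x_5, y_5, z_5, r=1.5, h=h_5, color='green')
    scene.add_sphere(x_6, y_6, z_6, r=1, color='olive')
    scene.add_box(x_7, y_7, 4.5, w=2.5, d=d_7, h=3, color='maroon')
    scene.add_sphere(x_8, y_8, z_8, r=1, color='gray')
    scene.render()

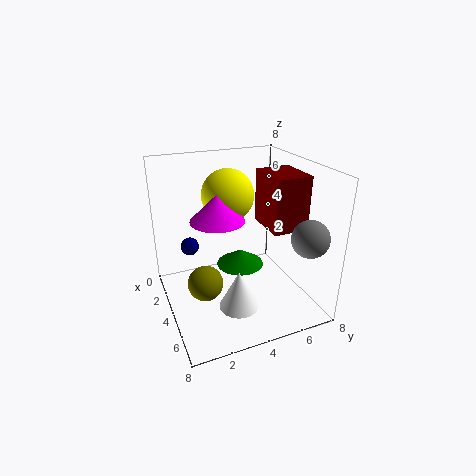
x_1 = 2.5; y_1 = 4; z_1 = 6; x_2 = 3; y_2 = 1.5; z_2 = 3.5; y_3 = 3; z_3 = 5; h_3 = 1.5; x_4 = 6.5; y_4 = 3; z_4 = 1.5; h_4 = 2; x_5 = 2; y_5 = 5; z_5 = 1; h_5 = 1; x_6 = 4; y_6 = 2; z_6 = 1.5; x_7 = 3; y_7 = 5.5; d_7 = 2; x_8 = 6.5; y_8 = 7; z_8 = 4.5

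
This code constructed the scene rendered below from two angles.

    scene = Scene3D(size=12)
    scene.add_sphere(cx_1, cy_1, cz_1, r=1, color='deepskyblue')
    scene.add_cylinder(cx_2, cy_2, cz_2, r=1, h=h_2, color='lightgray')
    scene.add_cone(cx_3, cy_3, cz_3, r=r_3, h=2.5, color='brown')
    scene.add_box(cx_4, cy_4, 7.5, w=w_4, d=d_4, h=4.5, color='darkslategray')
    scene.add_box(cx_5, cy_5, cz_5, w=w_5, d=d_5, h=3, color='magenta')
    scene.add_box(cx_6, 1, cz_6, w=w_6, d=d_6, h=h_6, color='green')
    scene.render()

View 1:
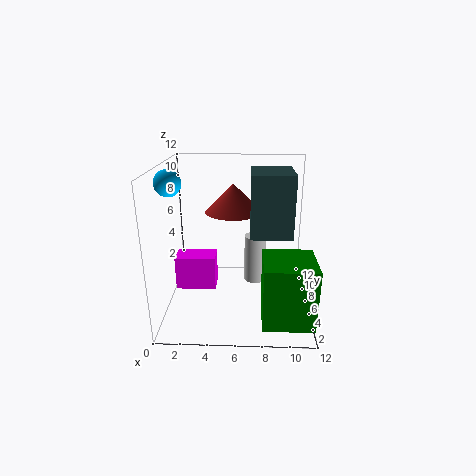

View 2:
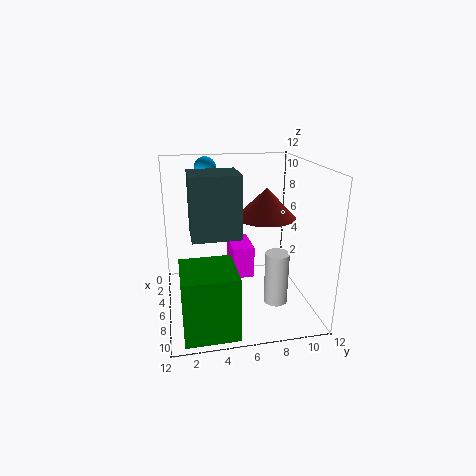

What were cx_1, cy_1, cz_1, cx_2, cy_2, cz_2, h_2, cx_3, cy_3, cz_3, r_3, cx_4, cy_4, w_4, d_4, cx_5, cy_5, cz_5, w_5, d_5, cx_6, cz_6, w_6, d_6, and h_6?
cx_1 = 1
cy_1 = 4
cz_1 = 11
cx_2 = 7.5
cy_2 = 9
cz_2 = 0.5
h_2 = 4.5
cx_3 = 5.5
cy_3 = 8.5
cz_3 = 7.5
r_3 = 2.5
cx_4 = 7
cy_4 = 2
w_4 = 3
d_4 = 3.5
cx_5 = 0.5
cy_5 = 6
cz_5 = 1
w_5 = 3.5
d_5 = 2
cx_6 = 8
cz_6 = 0.5
w_6 = 4
d_6 = 4
h_6 = 5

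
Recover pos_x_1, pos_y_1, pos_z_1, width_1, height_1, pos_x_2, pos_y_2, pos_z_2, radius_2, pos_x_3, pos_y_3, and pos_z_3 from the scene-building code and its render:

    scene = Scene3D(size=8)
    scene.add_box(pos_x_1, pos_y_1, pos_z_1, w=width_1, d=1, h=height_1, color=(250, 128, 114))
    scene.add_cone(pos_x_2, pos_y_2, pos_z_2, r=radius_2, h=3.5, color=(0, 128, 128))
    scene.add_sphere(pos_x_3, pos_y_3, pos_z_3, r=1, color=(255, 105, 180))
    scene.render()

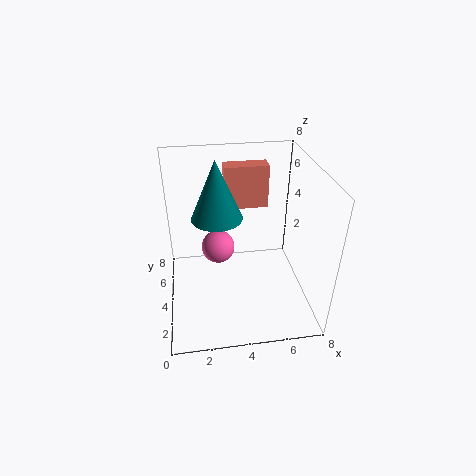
pos_x_1 = 3.5, pos_y_1 = 5.5, pos_z_1 = 5, width_1 = 2.5, height_1 = 2.5, pos_x_2 = 3, pos_y_2 = 5.5, pos_z_2 = 4.5, radius_2 = 1.5, pos_x_3 = 3, pos_y_3 = 5.5, pos_z_3 = 2.5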